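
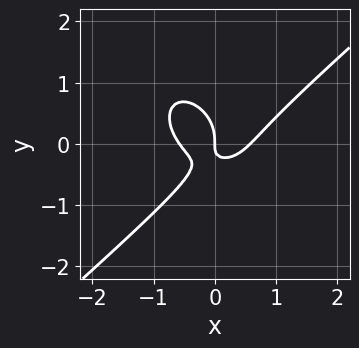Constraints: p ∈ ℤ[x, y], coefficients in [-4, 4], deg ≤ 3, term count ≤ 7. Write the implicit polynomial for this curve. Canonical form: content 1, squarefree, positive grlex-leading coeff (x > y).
3*x^3 - x^2*y - 3*y^3 - 3*x*y - x

(a) The degree is 3 — no degree-2 curve has this shape.
(b) Observable constraints: one y-axis crossing is at y = 0; it meets the x-axis at x = 0 (among the integer gridlines).
(c) Solving for integer coefficients yields p as stated.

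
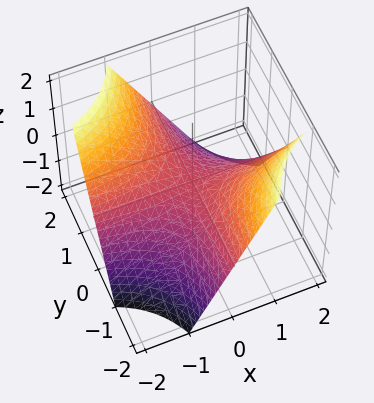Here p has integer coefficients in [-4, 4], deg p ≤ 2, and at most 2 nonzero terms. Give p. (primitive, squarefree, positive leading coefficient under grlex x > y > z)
(a) The degree is 2 — a saddle surface; a quadric.
(b) Observable constraints: it meets the z-axis at z = 0 (among the integer gridlines); every point of the x-axis in the box is on the surface; the visible y-axis segment lies entirely on the surface.
(c) Assembling these constraints gives the stated polynomial.

x*y + z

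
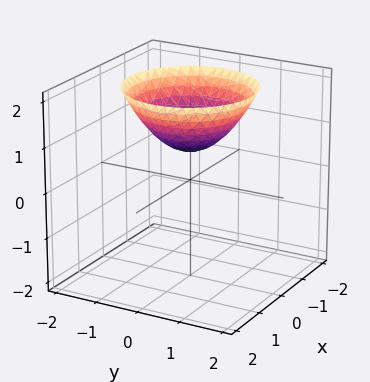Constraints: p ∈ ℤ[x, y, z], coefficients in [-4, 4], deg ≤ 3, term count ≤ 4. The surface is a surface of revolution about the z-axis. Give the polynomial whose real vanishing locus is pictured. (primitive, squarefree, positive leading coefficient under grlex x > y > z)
2*x^2 + 2*y^2 - 3*z + 2

1. The degree is 2 — a generic line meets the surface in up to 2 points.
2. By symmetry, the z-axis is an axis of rotation, so x and y enter only as x² + y².
3. Checking where it meets the axes: a circular section at z = 1 has radius between 0 and 1; the surface avoids every integer x-axis point in the box; no y-intercept at any integer in the box.
4. The integer polynomial consistent with all of this is the stated p.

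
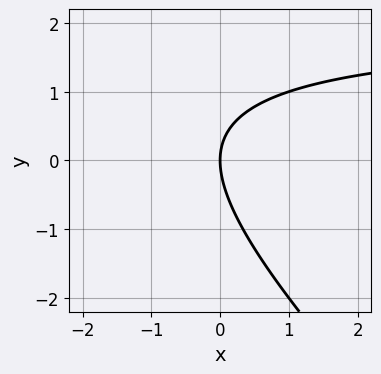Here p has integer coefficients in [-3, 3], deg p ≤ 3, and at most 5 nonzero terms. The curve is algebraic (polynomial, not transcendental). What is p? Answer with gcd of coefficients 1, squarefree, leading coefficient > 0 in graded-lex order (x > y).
x*y + y^2 - 2*x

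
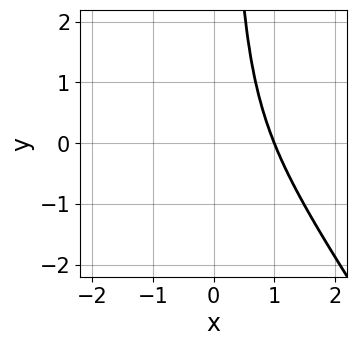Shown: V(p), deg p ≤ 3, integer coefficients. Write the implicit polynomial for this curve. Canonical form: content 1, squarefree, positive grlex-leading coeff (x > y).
3*x^3 + 2*x^2*y - 2*x^2 - 1

First, the degree is 3 — the shape is more complex than any degree-2 curve.
Next, from the visible intercepts: it meets the x-axis at x = 1 (among the integer gridlines); the curve avoids every integer y-axis point in the box.
Finally, together with the visible shape, these determine p as stated.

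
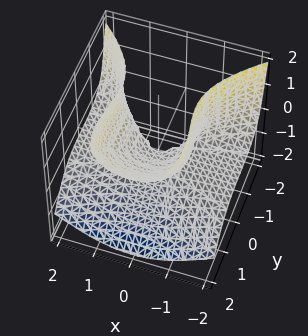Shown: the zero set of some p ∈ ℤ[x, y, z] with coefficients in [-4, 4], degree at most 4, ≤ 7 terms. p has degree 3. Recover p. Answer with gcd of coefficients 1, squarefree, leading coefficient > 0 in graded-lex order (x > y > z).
First, degree: no degree-2 surface has this shape, so deg p = 3.
Next, from the axis intercepts and sections: it crosses the z-axis at the gridline z = 0; it crosses the y-axis at the gridline y = 0; the visible x-axis segment lies entirely on the surface.
Finally, these observations pin down the coefficients.

2*x^2*z + y^3 - y^2*z + z^3 - 3*z^2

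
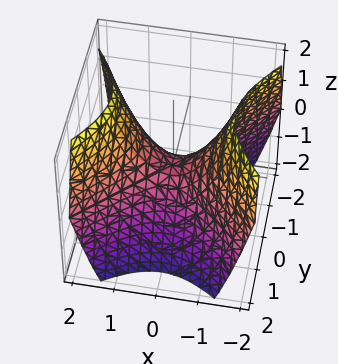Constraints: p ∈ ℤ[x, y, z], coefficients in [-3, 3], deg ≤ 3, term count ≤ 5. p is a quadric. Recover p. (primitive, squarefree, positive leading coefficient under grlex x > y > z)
The degree is 2 — a hyperbolic paraboloid; a quadric.
Symmetries: it's symmetric under y → −y, forcing even powers of y; mirror symmetry x ↦ −x ⇒ only even powers of x.
Observable constraints: it crosses the z-axis at the gridline z = 0; it crosses the y-axis at the gridline y = 0; it meets the x-axis at x = 0 (among the integer gridlines).
Fitting integer coefficients to these (and the overall shape) gives p.

x^2 - y^2 - z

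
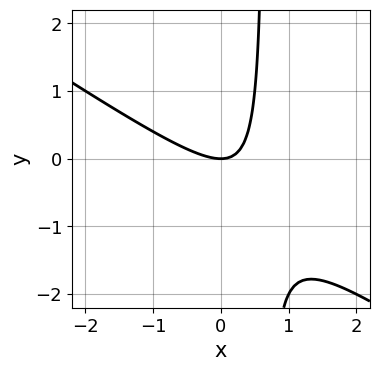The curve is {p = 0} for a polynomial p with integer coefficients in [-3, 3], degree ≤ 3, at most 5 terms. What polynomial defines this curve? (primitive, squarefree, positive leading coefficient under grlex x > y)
(a) Degree: a generic line meets the curve in up to 2 points, so deg p = 2.
(b) Against the integer gridlines: it crosses the y-axis at the gridline y = 0; it meets the x-axis at x = 0 (among the integer gridlines).
(c) Fitting integer coefficients to these (and the overall shape) gives p.

2*x^2 + 3*x*y - 2*y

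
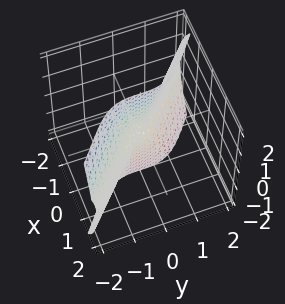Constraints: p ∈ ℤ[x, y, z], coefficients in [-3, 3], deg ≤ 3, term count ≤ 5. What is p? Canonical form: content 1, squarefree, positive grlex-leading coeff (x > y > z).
x^3 + x*z^2 + y^3

First, deg p = 3. No degree-2 surface has this shape.
Next, observable constraints: it crosses the y-axis at the gridline y = 0; the visible z-axis segment lies entirely on the surface; it crosses the x-axis at the gridline x = 0.
Finally, these observations pin down the coefficients.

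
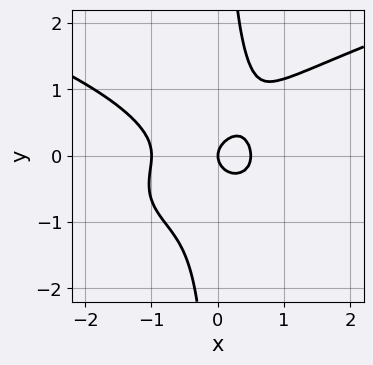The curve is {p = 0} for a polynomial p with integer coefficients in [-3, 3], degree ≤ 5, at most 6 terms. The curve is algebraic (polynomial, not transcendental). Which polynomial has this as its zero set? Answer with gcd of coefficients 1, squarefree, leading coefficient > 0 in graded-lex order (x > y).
First, the degree is 4 — the shape is more complex than any degree-3 curve.
Next, against the integer gridlines: among the integer gridlines, it crosses the x-axis at x ∈ {-1, 0}; it meets the y-axis at y = 0 (among the integer gridlines).
Finally, these observations pin down the coefficients.

3*x*y^3 - 2*x^3 - x^2 - 2*y^2 + x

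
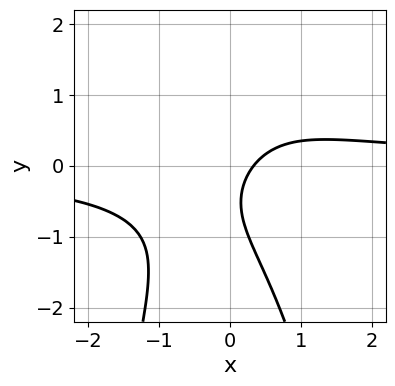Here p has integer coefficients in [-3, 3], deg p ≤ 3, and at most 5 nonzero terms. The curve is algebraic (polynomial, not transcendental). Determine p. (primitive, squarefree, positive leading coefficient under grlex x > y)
3*x^2*y + 2*y^2 - 3*x + 2*y + 1

(a) Degree: the shape is more complex than any degree-2 curve, so deg p = 3.
(b) From the visible intercepts: no y-intercept at any integer in the box.
(c) Putting this together gives p.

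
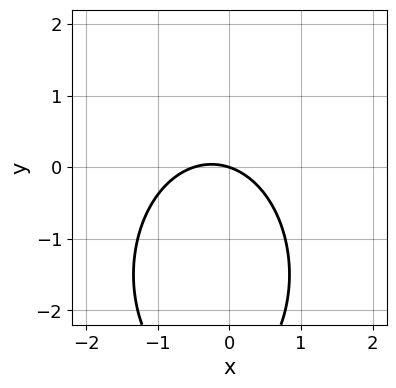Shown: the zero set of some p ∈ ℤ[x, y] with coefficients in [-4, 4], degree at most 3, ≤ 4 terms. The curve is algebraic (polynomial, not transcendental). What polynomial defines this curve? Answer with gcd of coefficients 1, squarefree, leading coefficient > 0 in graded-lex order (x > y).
The degree is 2 — a generic line meets the curve in up to 2 points.
Against the integer gridlines: one x-axis crossing is at x = 0; it crosses the y-axis at the gridline y = 0.
Fitting integer coefficients to these (and the overall shape) gives p.

2*x^2 + y^2 + x + 3*y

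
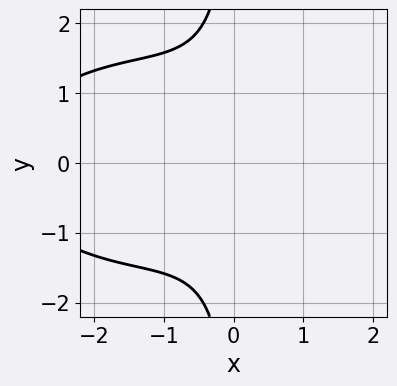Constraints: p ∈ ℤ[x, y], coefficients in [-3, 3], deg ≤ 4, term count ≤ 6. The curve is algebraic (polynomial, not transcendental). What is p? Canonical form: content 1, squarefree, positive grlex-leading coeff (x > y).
The degree is 3 — the shape is more complex than any degree-2 curve.
Symmetries: it's symmetric under y → −y, forcing even powers of y.
Against the integer gridlines: it misses every integer gridline on the y-axis; the curve avoids every integer x-axis point in the box.
Solving for integer coefficients yields p as stated.

x^3 + 2*x*y^2 + 3*x^2 + 3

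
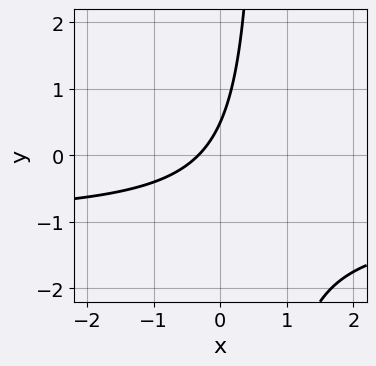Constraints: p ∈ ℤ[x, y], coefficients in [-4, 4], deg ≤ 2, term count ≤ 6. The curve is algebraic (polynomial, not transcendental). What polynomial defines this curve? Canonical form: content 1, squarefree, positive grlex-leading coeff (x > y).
3*x*y + 3*x - 2*y + 1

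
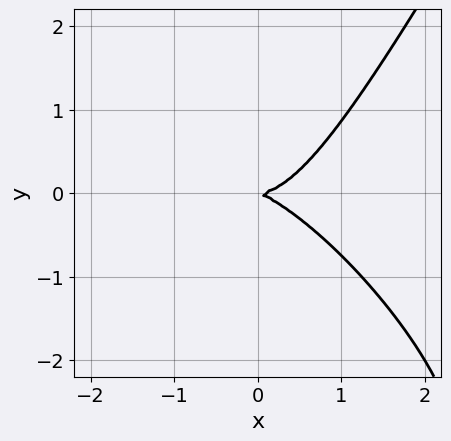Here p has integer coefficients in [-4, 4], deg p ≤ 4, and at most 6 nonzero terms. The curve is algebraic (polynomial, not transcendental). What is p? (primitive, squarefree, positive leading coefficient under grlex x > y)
2*x^3 + 2*x^2*y - y^3 - x*y - 3*y^2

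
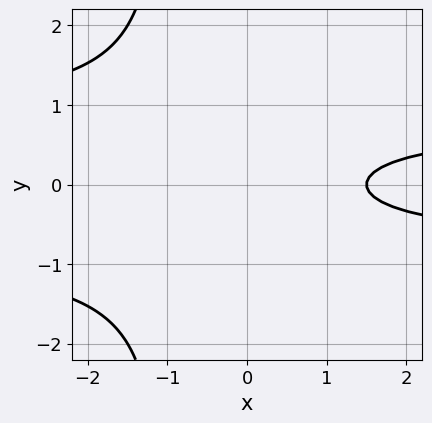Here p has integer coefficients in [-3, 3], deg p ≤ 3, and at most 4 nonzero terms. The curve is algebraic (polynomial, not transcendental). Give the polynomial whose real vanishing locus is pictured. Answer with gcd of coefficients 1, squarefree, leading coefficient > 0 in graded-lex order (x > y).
3*x*y^2 + 3*y^2 - 2*x + 3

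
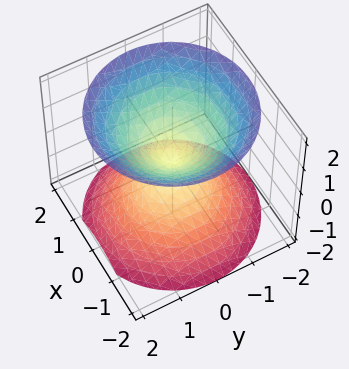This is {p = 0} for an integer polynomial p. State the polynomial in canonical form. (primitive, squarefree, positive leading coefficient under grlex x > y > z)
x^2 + y^2 - z^2

1. The picture has 2 separate pieces. They look like related sheets of one shape, so recover p as a whole.
2. Degree: a double cone through the origin; a quadric, so deg p = 2.
3. Symmetries: the z ↦ −z reflection is a symmetry, so z appears only in even powers; every cross-section ⟂ z is a circle, so x, y appear only via x² + y².
4. Observable constraints: one y-axis crossing is at y = 0; it meets the z-axis at z = 0 (among the integer gridlines); a circular section at z = 1 has radius exactly 1; one x-axis crossing is at x = 0.
5. Matching integer coefficients to the picture gives p.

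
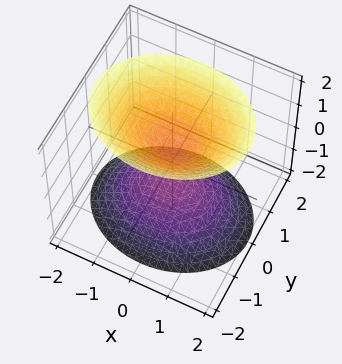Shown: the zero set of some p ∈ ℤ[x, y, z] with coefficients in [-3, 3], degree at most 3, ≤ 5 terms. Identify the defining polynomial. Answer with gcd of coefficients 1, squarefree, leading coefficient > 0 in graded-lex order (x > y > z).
2*x^2 + 3*y^2 - 2*z^2 + 1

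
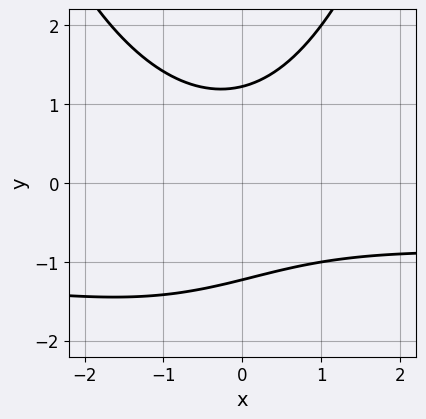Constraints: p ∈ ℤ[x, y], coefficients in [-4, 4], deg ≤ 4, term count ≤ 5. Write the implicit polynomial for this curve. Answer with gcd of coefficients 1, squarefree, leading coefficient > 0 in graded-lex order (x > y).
1. The degree is 3 — a generic line meets the curve in up to 3 points.
2. Checking where it meets the axes: the curve avoids every integer x-axis point in the box.
3. Assembling these constraints gives the stated polynomial.

x^2*y + x^2 + x*y - 2*y^2 + 3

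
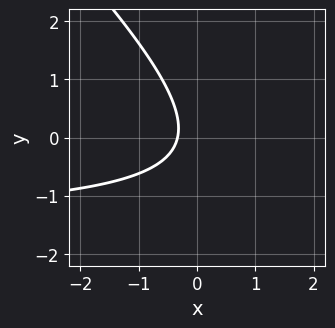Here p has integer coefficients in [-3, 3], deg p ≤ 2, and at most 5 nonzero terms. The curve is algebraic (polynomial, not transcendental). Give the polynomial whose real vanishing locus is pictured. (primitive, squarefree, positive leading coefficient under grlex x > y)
2*x*y + 2*y^2 + 3*x + 1

First, degree: the shape is more complex than any degree-1 curve, so deg p = 2.
Then, against the integer gridlines: it misses every integer gridline on the y-axis.
Finally, putting this together gives p.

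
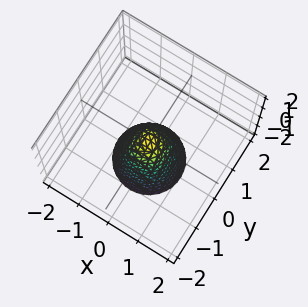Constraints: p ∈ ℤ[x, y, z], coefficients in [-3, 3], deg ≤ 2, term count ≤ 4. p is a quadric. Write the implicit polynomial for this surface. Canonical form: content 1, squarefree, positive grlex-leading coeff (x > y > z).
2*x^2 + 2*y^2 + z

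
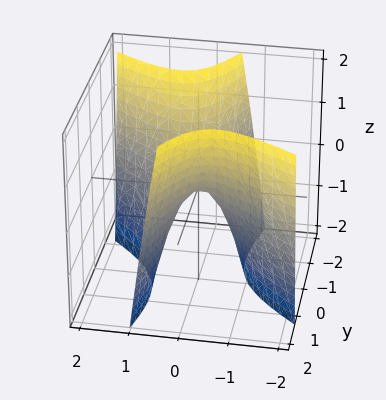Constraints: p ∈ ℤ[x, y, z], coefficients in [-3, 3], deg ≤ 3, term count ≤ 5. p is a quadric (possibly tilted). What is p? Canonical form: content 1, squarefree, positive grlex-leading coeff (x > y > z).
First, deg p = 2. The shape is more complex than any degree-1 surface.
Next, reading off the gridlines: it crosses the x-axis at the gridline x = 0; it crosses the z-axis at the gridline z = 0.
Finally, together with the visible shape, these determine p as stated.

2*x^2 + 2*x*y - y^2 + z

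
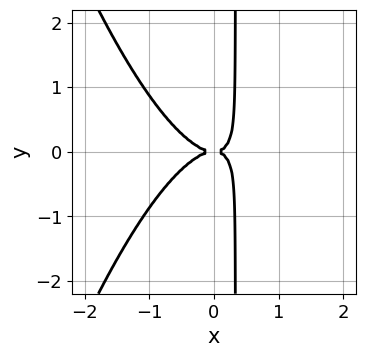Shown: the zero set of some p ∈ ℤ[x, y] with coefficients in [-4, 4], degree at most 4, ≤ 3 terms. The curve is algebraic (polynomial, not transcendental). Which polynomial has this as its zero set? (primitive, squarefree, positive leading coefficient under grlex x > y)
3*x^4 + 3*x*y^2 - y^2

First, degree: a generic line meets the curve in up to 4 points, so deg p = 4.
Next, symmetries: it's symmetric under y → −y, forcing even powers of y.
Next, reading off the gridlines: it crosses the x-axis at the gridline x = 0; it meets the y-axis at y = 0 (among the integer gridlines).
Finally, matching integer coefficients to the picture gives p.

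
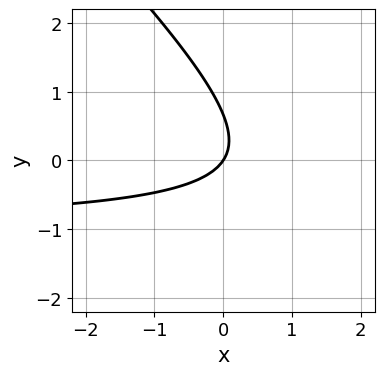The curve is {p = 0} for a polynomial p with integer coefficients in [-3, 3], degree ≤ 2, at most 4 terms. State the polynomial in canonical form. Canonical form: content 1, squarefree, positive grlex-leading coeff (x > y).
First, the degree is 2 — no degree-1 curve has this shape.
Then, against the integer gridlines: it meets the y-axis at y = 0 (among the integer gridlines); it meets the x-axis at x = 0 (among the integer gridlines).
Finally, assembling these constraints gives the stated polynomial.

3*x*y + 3*y^2 + 3*x - 2*y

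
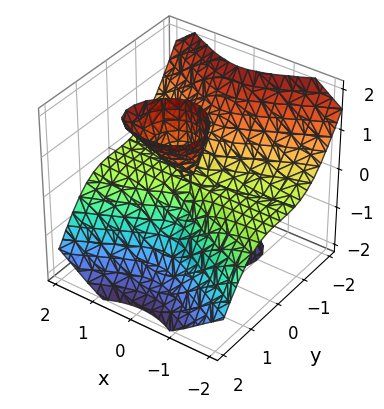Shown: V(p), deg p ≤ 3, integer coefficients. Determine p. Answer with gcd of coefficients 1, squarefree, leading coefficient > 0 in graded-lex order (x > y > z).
3*x^2*z + 3*y^3 - 2*y*z^2

1. I count 2 distinct pieces.
2. Degree: no degree-2 surface has this shape, so deg p = 3.
3. Observable constraints: the visible x-axis segment lies entirely on the surface; the visible z-axis segment lies entirely on the surface; it crosses the y-axis at the gridline y = 0.
4. Solving for integer coefficients yields p as stated.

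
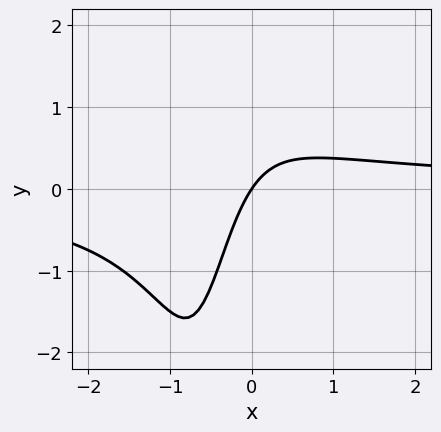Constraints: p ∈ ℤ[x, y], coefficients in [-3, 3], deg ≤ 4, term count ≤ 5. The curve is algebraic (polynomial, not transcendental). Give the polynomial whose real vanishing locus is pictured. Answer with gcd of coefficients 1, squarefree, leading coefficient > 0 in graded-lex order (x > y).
1. deg p = 3. A generic line meets the curve in up to 3 points.
2. Checking where it meets the axes: one y-axis crossing is at y = 0; it meets the x-axis at x = 0 (among the integer gridlines).
3. Fitting integer coefficients to these (and the overall shape) gives p.

3*x^2*y + 3*x*y - 3*x + 2*y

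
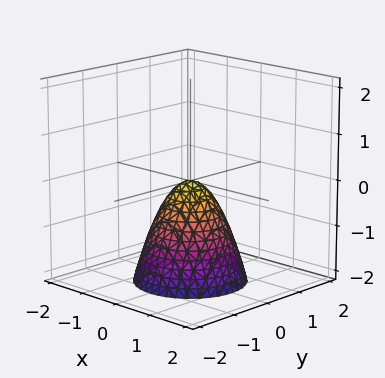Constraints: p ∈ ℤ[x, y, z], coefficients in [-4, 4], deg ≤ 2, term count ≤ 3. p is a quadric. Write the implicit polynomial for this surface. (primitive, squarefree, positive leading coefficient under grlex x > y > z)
3*x^2 + 3*y^2 + 2*z

(a) The degree is 2 — a single bowl opening along one axis; a quadric.
(b) Symmetries: the surface is invariant under rotation about z: p = q(x² + y², z).
(c) Observable constraints: one y-axis crossing is at y = 0; it crosses the x-axis at the gridline x = 0; it meets the z-axis at z = 0 (among the integer gridlines); a circular section at z = -2 has radius between 1 and 2.
(d) Putting this together gives p.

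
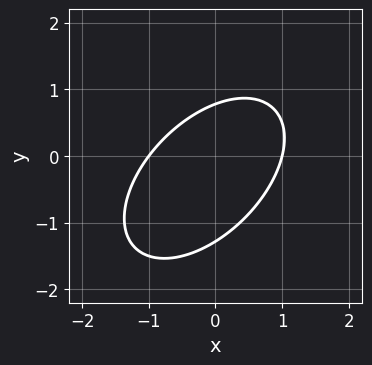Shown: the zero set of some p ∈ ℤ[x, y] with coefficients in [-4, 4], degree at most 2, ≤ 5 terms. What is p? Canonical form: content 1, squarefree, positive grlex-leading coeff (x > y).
1. The degree is 2 — a generic line meets the curve in up to 2 points.
2. Checking where it meets the axes: the x-axis gridline crossings are at x ∈ {-1, 1}.
3. These observations pin down the coefficients.

2*x^2 - 2*x*y + 2*y^2 + y - 2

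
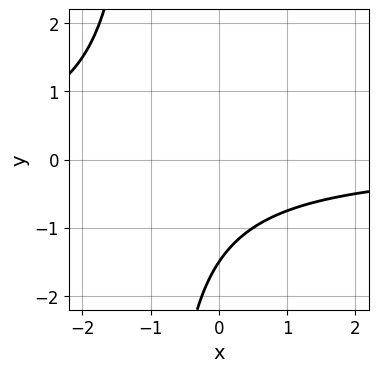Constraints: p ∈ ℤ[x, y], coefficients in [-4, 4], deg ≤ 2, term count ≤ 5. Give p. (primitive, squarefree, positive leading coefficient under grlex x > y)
First, deg p = 2. A generic line meets the curve in up to 2 points.
Next, reading off the gridlines: it misses every integer gridline on the x-axis.
Finally, together with the visible shape, these determine p as stated.

2*x*y + 2*y + 3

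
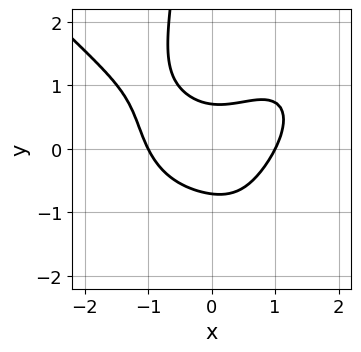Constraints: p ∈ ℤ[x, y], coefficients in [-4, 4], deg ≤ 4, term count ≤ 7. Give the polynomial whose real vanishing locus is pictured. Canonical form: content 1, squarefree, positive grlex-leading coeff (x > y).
1. The degree is 4 — a generic line meets the curve in up to 4 points.
2. Reading off the gridlines: the x-axis gridline crossings are at x ∈ {-1, 1}.
3. Assembling these constraints gives the stated polynomial.

x^4 + x*y^3 - 2*x^2*y + 2*y^2 - 1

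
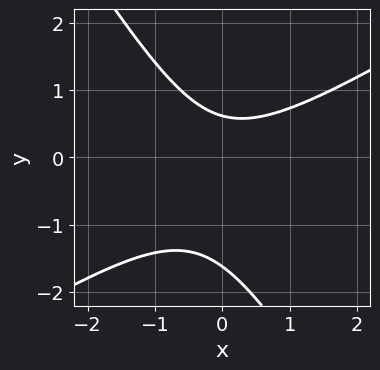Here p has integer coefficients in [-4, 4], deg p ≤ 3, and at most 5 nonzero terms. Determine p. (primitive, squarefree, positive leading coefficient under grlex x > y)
(a) Degree: no degree-1 curve has this shape, so deg p = 2.
(b) From the visible intercepts: it misses every integer gridline on the x-axis.
(c) The integer polynomial consistent with all of this is the stated p.

x^2 - x*y - y^2 - y + 1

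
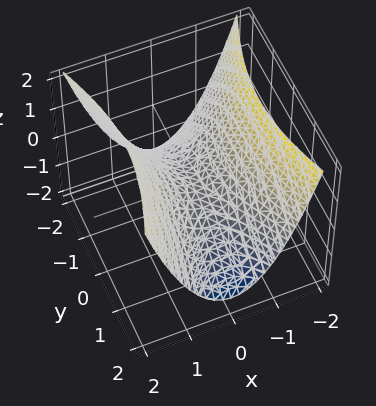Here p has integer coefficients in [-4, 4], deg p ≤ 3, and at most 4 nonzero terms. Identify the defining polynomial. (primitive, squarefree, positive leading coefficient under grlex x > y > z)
3*x^2 - y^2 - 3*z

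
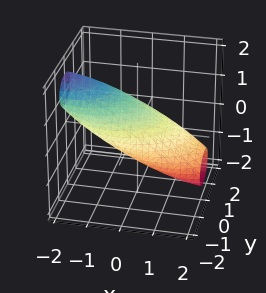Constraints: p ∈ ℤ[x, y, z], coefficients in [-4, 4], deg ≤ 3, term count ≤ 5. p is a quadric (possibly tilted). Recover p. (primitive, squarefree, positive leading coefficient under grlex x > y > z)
x^2 + 3*x*z + 2*y^2 + 3*z^2 - 2

(a) The degree is 2 — a generic line meets the surface in up to 2 points.
(b) From the visible intercepts: the y-axis gridline crossings are at y ∈ {-1, 1}.
(c) The integer polynomial consistent with all of this is the stated p.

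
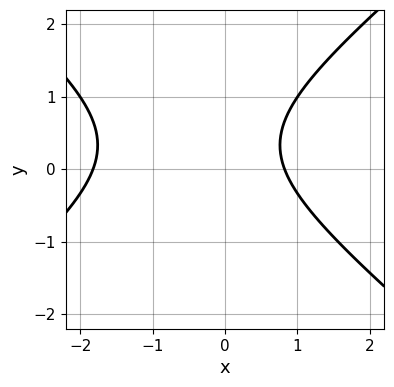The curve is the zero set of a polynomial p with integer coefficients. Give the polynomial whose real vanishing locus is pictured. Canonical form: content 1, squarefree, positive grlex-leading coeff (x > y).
(a) deg p = 2.
(b) Reading off the gridlines: no y-intercept at any integer in the box.
(c) Fitting integer coefficients to these (and the overall shape) gives p.

2*x^2 - 3*y^2 + 2*x + 2*y - 3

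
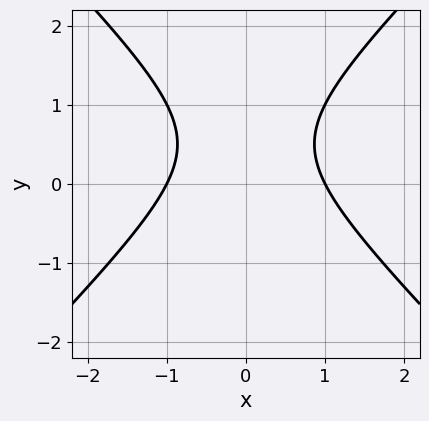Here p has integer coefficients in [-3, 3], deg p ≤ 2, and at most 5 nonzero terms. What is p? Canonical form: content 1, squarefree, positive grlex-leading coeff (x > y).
1. The degree is 2 — a generic line meets the curve in up to 2 points.
2. Symmetries: the x ↦ −x reflection is a symmetry, so x appears only in even powers.
3. Reading off the gridlines: among the integer gridlines, it crosses the x-axis at x ∈ {-1, 1}; no y-intercept at any integer in the box.
4. These observations pin down the coefficients.

x^2 - y^2 + y - 1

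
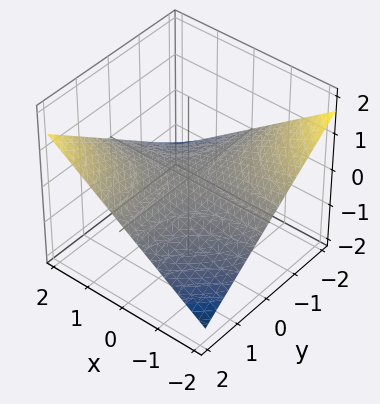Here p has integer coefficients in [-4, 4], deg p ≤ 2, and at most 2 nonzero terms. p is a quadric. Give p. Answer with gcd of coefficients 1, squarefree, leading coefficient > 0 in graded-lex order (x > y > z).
x*y - 3*z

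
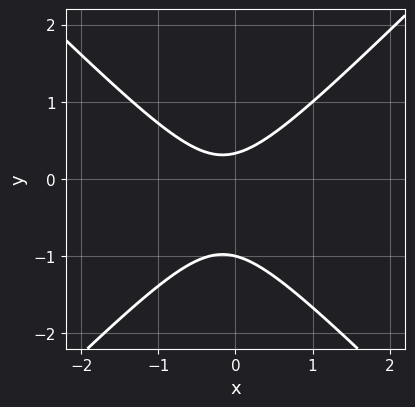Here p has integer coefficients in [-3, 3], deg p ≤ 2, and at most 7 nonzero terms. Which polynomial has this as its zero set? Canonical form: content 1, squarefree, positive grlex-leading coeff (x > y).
3*x^2 - 3*y^2 + x - 2*y + 1

1. deg p = 2. The shape is more complex than any degree-1 curve.
2. Observable constraints: the curve avoids every integer x-axis point in the box; one y-axis crossing is at y = -1.
3. Assembling these constraints gives the stated polynomial.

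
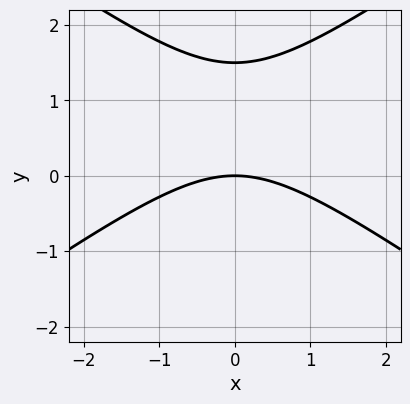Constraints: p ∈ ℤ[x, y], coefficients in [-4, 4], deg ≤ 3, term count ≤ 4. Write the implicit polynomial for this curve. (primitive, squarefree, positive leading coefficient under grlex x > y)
x^2 - 2*y^2 + 3*y

The degree is 2 — no degree-1 curve has this shape.
Symmetries: the x ↦ −x reflection is a symmetry, so x appears only in even powers.
Checking where it meets the axes: it meets the x-axis at x = 0 (among the integer gridlines); it crosses the y-axis at the gridline y = 0.
Together with the visible shape, these determine p as stated.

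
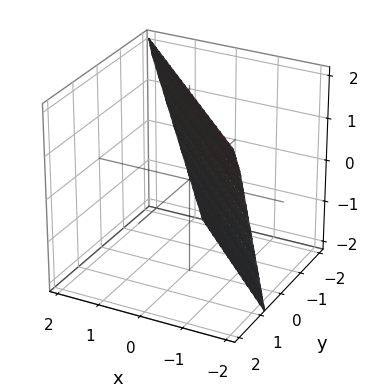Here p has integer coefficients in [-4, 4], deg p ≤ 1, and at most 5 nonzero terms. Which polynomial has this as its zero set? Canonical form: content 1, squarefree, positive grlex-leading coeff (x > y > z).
3*x + 3*y - z + 2

1. The degree is 1 — the surface is flat (a plane).
2. Checking where it meets the axes: it meets the z-axis at z = 2 (among the integer gridlines).
3. The integer polynomial consistent with all of this is the stated p.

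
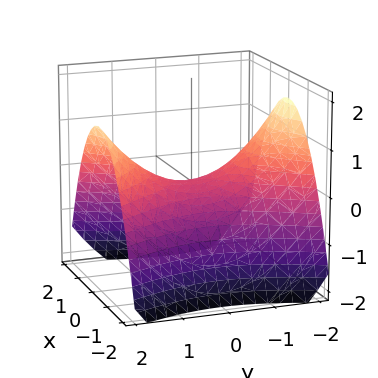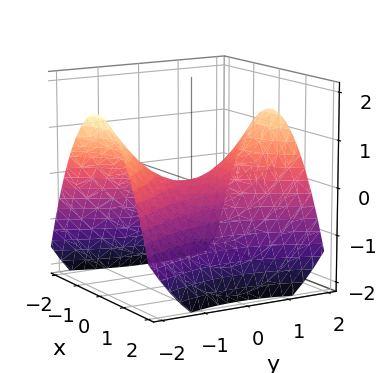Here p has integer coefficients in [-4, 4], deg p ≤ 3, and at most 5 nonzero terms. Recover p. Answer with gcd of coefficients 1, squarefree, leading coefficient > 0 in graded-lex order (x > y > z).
Degree: a hyperbolic paraboloid; a quadric, so deg p = 2.
Symmetries: the y ↦ −y reflection is a symmetry, so y appears only in even powers; the x ↦ −x reflection is a symmetry, so x appears only in even powers.
Observable constraints: it crosses the z-axis at the gridline z = 0; it crosses the x-axis at the gridline x = 0.
Solving for integer coefficients yields p as stated.

2*x^2 - y^2 + 3*z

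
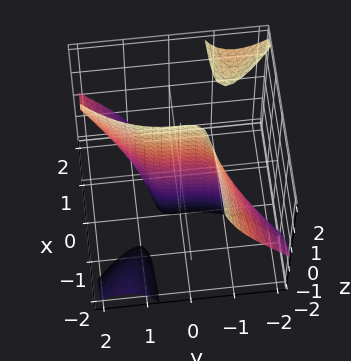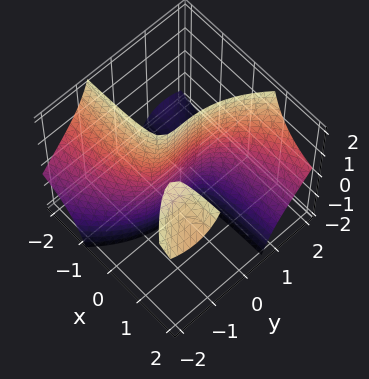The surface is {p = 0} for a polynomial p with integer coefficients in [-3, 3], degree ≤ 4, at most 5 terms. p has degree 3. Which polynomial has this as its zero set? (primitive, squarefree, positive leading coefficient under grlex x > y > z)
The picture has 3 separate pieces. They look like related sheets of one shape, so recover p as a whole.
deg p = 3. A generic line meets the surface in up to 3 points.
Checking where it meets the axes: it crosses the y-axis at the gridline y = 0; one x-axis crossing is at x = 0; the visible z-axis segment lies entirely on the surface.
Assembling these constraints gives the stated polynomial.

2*x*y*z - y^3 + 3*x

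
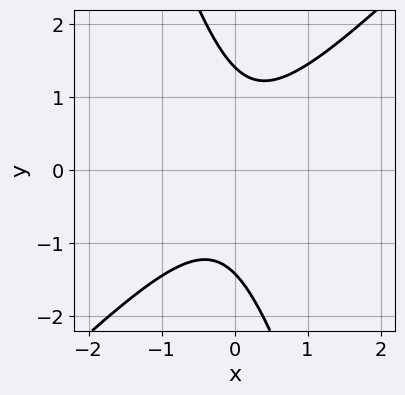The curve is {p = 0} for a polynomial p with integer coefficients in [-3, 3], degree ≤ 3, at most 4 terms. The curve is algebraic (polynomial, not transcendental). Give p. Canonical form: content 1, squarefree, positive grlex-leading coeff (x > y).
3*x^2 - 2*x*y - y^2 + 2

(a) deg p = 2. A generic line meets the curve in up to 2 points.
(b) Reading off the gridlines: the curve avoids every integer x-axis point in the box.
(c) Assembling these constraints gives the stated polynomial.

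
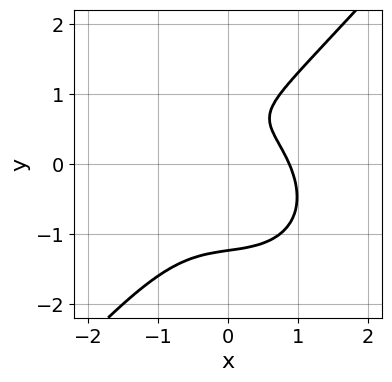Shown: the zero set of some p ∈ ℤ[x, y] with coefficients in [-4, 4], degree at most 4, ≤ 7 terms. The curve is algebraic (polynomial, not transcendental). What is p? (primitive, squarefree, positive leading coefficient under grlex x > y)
The degree is 3 — a generic line meets the curve in up to 3 points.
Putting this together gives p.

3*x^3 + x*y^2 - 3*y^3 + 3*y - 2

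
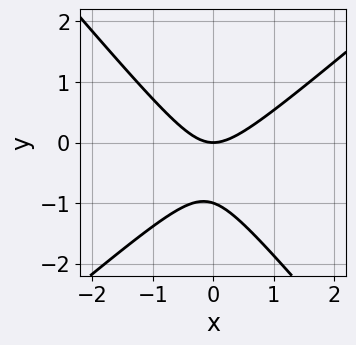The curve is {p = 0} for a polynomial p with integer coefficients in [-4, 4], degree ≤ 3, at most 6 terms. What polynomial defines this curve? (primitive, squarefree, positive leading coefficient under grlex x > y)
3*x^2 - x*y - 3*y^2 - 3*y

(a) Degree: the shape is more complex than any degree-1 curve, so deg p = 2.
(b) From the axis intercepts and sections: the y-axis gridline crossings are at y ∈ {-1, 0}; it meets the x-axis at x = 0 (among the integer gridlines).
(c) The integer polynomial consistent with all of this is the stated p.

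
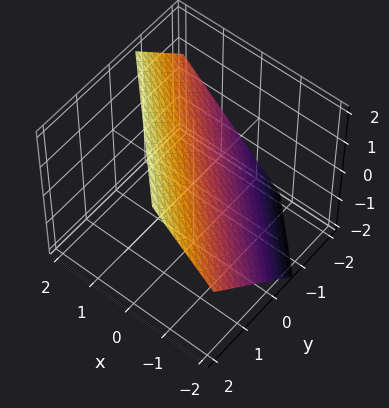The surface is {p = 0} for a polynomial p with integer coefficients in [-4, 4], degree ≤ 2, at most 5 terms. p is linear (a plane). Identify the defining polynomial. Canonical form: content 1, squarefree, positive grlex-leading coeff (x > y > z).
1. Degree: every cross-section is a straight line — this is a plane, so deg p = 1.
2. Putting this together gives p.

3*x + 3*y - 3*z + 2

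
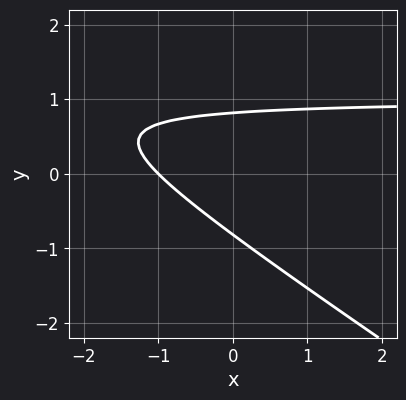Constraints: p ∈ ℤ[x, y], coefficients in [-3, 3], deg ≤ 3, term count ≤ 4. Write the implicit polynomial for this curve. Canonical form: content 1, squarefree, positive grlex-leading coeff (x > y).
2*x*y + 3*y^2 - 2*x - 2

Degree: the shape is more complex than any degree-1 curve, so deg p = 2.
Reading off the gridlines: it meets the x-axis at x = -1 (among the integer gridlines).
Fitting integer coefficients to these (and the overall shape) gives p.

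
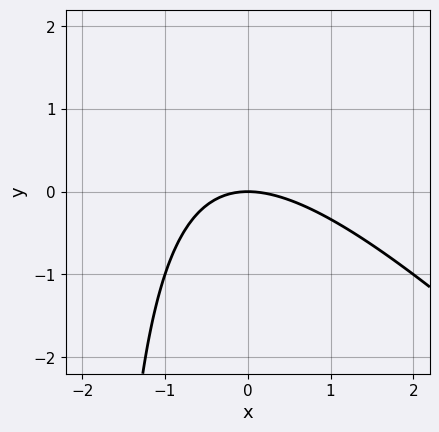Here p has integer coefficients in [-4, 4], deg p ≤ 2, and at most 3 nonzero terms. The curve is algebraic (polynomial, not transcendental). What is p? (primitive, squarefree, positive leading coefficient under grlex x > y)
1. The degree is 2 — a generic line meets the curve in up to 2 points.
2. From the axis intercepts and sections: it crosses the x-axis at the gridline x = 0; it crosses the y-axis at the gridline y = 0.
3. Fitting integer coefficients to these (and the overall shape) gives p.

x^2 + x*y + 2*y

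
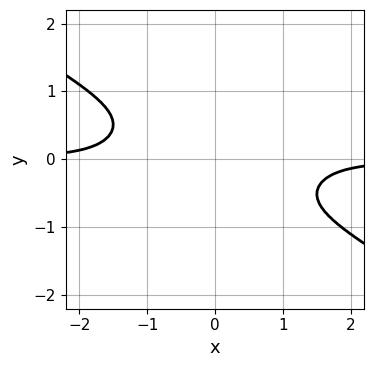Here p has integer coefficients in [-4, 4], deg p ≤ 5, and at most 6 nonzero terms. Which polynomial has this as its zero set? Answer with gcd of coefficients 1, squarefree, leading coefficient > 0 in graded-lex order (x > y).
x^3*y + x^2*y^2 + 2*y^4 + 1

1. The degree is 4 — a generic line meets the curve in up to 4 points.
2. Against the integer gridlines: it misses every integer gridline on the x-axis; it misses every integer gridline on the y-axis.
3. Putting this together gives p.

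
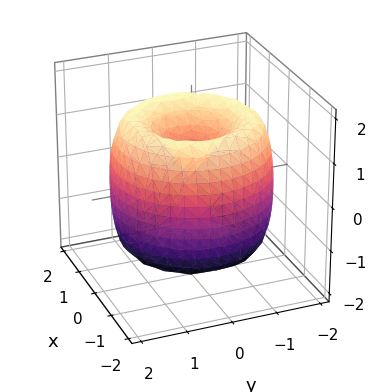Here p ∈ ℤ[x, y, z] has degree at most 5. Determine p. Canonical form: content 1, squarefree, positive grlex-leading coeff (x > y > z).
(a) deg p = 4. No degree-3 surface has this shape.
(b) Symmetries: the z-axis is an axis of rotation, so x and y enter only as x² + y².
(c) Checking where it meets the axes: a circular section at z = -1 has radius between 0 and 1; it meets the y-axis at y = 0 (among the integer gridlines).
(d) Matching integer coefficients to the picture gives p.

x^4 + 2*x^2*y^2 + y^4 - 3*x^2 - 3*y^2 + z^2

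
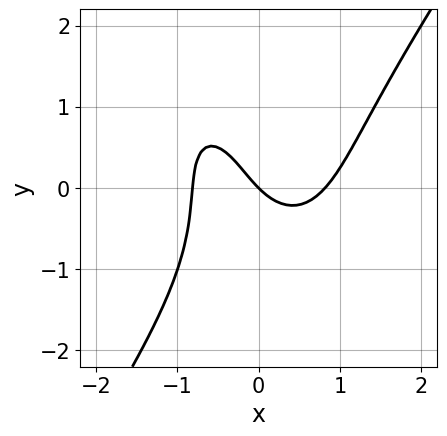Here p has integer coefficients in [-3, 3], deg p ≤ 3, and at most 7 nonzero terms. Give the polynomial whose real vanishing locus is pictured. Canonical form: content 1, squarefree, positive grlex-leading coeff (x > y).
3*x^3 - y^3 - 2*x*y - 2*x - 2*y

Degree: no degree-2 curve has this shape, so deg p = 3.
Reading off the gridlines: it crosses the y-axis at the gridline y = 0; it meets the x-axis at x = 0 (among the integer gridlines).
These observations pin down the coefficients.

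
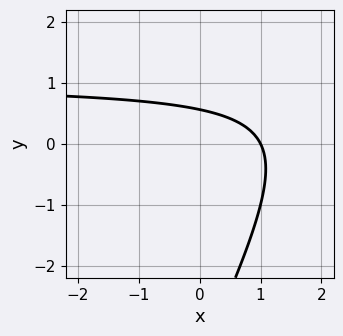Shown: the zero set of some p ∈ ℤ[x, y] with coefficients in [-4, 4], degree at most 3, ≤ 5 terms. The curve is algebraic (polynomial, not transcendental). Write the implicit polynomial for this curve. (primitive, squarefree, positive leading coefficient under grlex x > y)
deg p = 2. A generic line meets the curve in up to 2 points.
Observable constraints: it meets the x-axis at x = 1 (among the integer gridlines).
Assembling these constraints gives the stated polynomial.

2*x*y - y^2 - 2*x - 3*y + 2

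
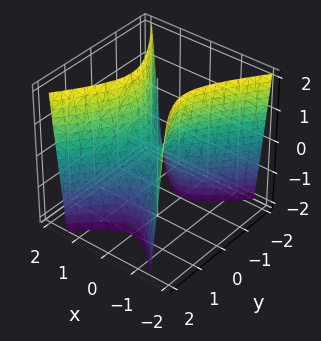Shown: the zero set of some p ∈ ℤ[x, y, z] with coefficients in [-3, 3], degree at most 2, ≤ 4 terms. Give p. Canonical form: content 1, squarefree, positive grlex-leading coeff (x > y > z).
3*x^2 - 2*y^2 - z

First, the degree is 2 — a hyperbolic paraboloid; a quadric.
Next, symmetries: it's symmetric under x → −x, forcing even powers of x; it's symmetric under y → −y, forcing even powers of y.
Next, checking where it meets the axes: it crosses the z-axis at the gridline z = 0; one x-axis crossing is at x = 0; one y-axis crossing is at y = 0.
Finally, fitting integer coefficients to these (and the overall shape) gives p.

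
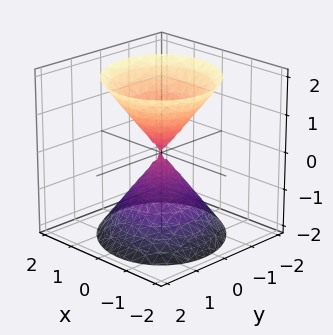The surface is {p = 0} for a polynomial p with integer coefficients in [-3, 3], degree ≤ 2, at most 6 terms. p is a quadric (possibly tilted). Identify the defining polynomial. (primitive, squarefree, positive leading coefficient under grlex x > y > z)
3*x^2 + x*y + 3*y^2 - 2*z^2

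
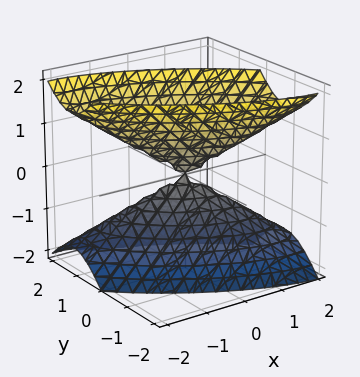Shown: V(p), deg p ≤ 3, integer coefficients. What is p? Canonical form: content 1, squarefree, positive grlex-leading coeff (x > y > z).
x^2 + 2*x*y + 2*y^2 - z^2

(a) There are 2 components. They look like related sheets of one shape, so recover p as a whole.
(b) The degree is 2 — the shape is more complex than any degree-1 surface.
(c) Against the integer gridlines: one y-axis crossing is at y = 0; one x-axis crossing is at x = 0.
(d) Putting this together gives p.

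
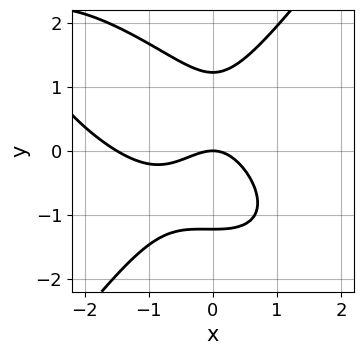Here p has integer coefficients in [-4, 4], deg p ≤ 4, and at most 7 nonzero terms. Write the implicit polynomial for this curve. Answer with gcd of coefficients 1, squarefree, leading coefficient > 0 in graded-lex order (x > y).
2*x^3 + 2*x^2*y - 2*y^3 + 3*x^2 + 3*y

Degree: a generic line meets the curve in up to 3 points, so deg p = 3.
Observable constraints: it crosses the y-axis at the gridline y = 0; one x-axis crossing is at x = 0.
These observations pin down the coefficients.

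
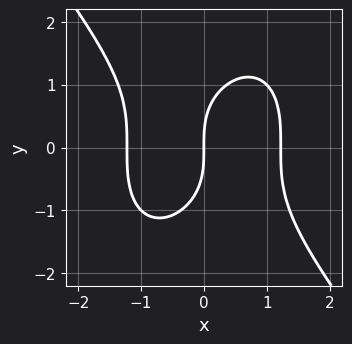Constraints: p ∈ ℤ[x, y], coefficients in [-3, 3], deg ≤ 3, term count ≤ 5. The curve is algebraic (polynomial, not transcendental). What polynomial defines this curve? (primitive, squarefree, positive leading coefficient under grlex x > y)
2*x^3 + y^3 - 3*x

1. The degree is 3 — a generic line meets the curve in up to 3 points.
2. Reading off the gridlines: it meets the y-axis at y = 0 (among the integer gridlines); it crosses the x-axis at the gridline x = 0.
3. These observations pin down the coefficients.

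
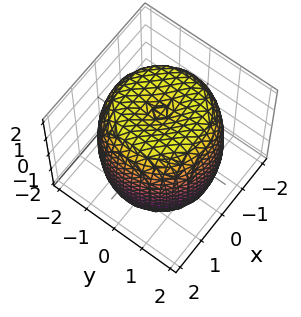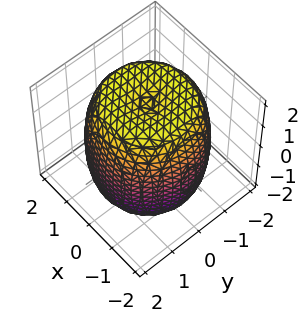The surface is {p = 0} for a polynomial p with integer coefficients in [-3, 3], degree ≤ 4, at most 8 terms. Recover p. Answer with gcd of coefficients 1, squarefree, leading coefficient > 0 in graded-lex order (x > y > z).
x^4 + 2*x^2*y^2 + y^4 - 2*x^2 - 2*y^2 + z^2 - 3

First, deg p = 4. A generic line meets the surface in up to 4 points.
Next, symmetries: the z-axis is an axis of rotation, so x and y enter only as x² + y².
Next, against the integer gridlines: a circular section at z = -1 has radius between 1 and 2.
Finally, solving for integer coefficients yields p as stated.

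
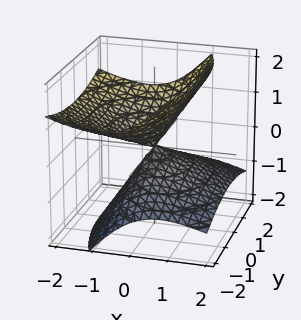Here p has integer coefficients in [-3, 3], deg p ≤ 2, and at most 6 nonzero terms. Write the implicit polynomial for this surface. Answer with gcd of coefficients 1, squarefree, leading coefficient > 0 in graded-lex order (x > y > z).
First, there are 2 components.
Next, the degree is 2 — no degree-1 surface has this shape.
Then, checking where it meets the axes: it meets the z-axis at z = 0 (among the integer gridlines); one x-axis crossing is at x = 0; it crosses the y-axis at the gridline y = 0.
Finally, putting this together gives p.

2*x^2 + 3*x*z + y^2 - 3*z^2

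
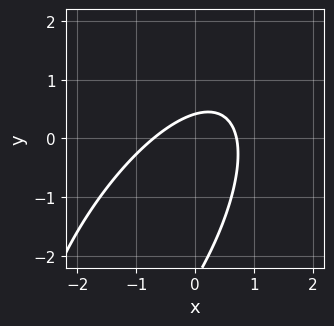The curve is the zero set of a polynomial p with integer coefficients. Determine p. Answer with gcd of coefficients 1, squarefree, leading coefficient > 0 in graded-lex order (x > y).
Degree: no degree-1 curve has this shape, so deg p = 2.
Matching integer coefficients to the picture gives p.

2*x^2 - 2*x*y + y^2 + 2*y - 1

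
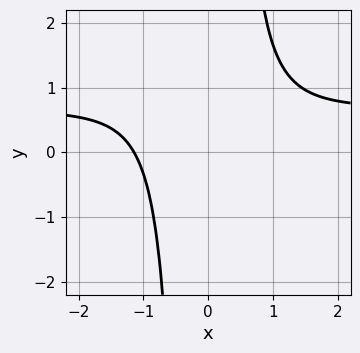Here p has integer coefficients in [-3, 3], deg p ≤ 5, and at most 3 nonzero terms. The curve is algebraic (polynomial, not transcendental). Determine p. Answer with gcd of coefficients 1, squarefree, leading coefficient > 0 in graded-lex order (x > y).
(a) Degree: the shape is more complex than any degree-3 curve, so deg p = 4.
(b) Checking where it meets the axes: no y-intercept at any integer in the box.
(c) Together with the visible shape, these determine p as stated.

3*x^3*y - 2*x^3 - 3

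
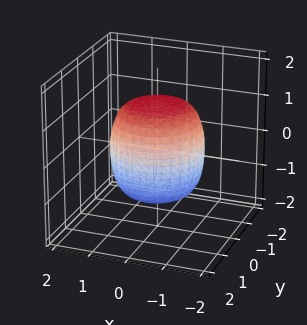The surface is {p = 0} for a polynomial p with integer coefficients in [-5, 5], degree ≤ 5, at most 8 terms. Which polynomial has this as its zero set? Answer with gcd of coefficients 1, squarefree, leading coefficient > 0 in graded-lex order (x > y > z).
1. The degree is 4 — a generic line meets the surface in up to 4 points.
2. Symmetry: the z-axis is an axis of rotation, so x and y enter only as x² + y².
3. Against the integer gridlines: a circular section at z = 1 has radius exactly 1.
4. Matching integer coefficients to the picture gives p.

2*x^4 + 4*x^2*y^2 + 2*y^4 - x^2 - y^2 + 2*z^2 - 3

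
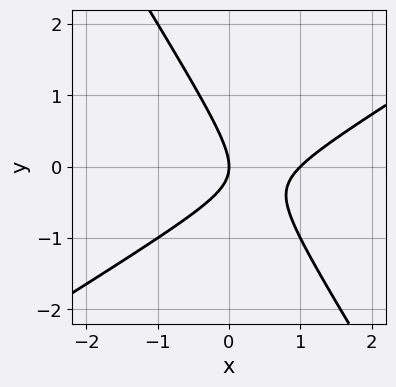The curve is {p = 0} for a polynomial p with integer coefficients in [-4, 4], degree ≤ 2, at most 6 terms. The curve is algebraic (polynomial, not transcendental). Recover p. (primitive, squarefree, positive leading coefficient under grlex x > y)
x^2 - x*y - y^2 - x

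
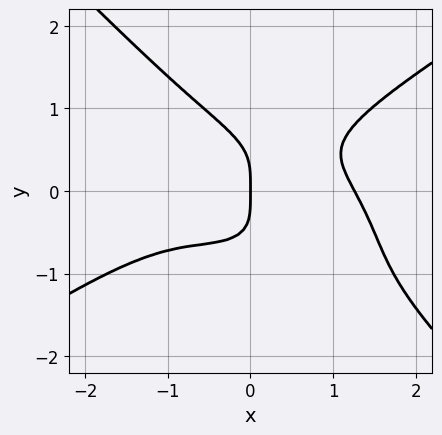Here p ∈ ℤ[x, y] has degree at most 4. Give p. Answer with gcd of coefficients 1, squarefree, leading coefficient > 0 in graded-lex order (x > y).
x^4 - 2*x*y^3 - 3*y^4 + 2*x^2*y - 2*x

(a) The degree is 4 — the shape is more complex than any degree-3 curve.
(b) From the axis intercepts and sections: it crosses the x-axis at the gridline x = 0; it crosses the y-axis at the gridline y = 0.
(c) Together with the visible shape, these determine p as stated.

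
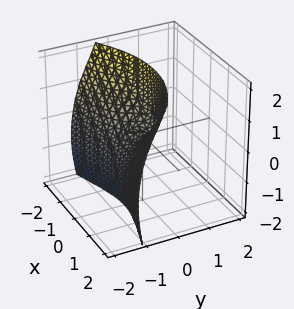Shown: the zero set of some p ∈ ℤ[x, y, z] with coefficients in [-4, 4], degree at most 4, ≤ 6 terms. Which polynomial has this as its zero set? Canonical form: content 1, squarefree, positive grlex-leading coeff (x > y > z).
First, degree: no degree-2 surface has this shape, so deg p = 3.
Then, against the integer gridlines: one z-axis crossing is at z = 0; one y-axis crossing is at y = 0; it crosses the x-axis at the gridline x = 0.
Finally, together with the visible shape, these determine p as stated.

3*y^3 + y*z^2 + x^2 + y*z - z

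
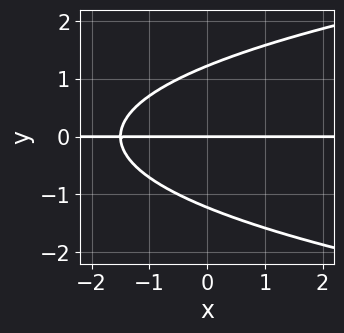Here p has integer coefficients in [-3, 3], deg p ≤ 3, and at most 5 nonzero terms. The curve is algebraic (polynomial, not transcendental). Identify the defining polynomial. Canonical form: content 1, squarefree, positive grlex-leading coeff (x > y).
Degree: the shape is more complex than any degree-2 curve, so deg p = 3.
From the axis intercepts and sections: every point of the x-axis in the box is on the curve; one y-axis crossing is at y = 0.
The integer polynomial consistent with all of this is the stated p.

2*y^3 - 2*x*y - 3*y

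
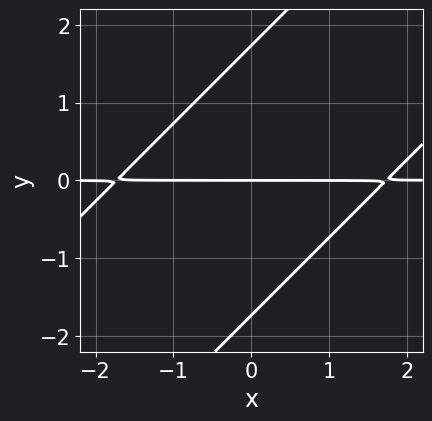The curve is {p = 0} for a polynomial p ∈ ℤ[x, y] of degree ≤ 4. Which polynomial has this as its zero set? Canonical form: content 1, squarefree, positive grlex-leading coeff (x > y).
First, degree: the shape is more complex than any degree-2 curve, so deg p = 3.
Next, against the integer gridlines: one y-axis crossing is at y = 0; every point of the x-axis in the box is on the curve.
Finally, these observations pin down the coefficients.

x^2*y - 2*x*y^2 + y^3 - 3*y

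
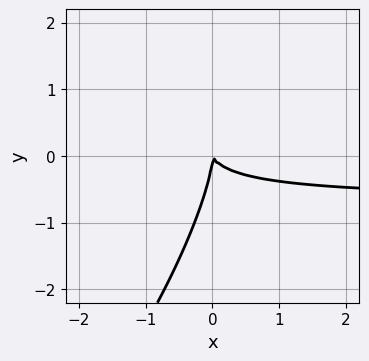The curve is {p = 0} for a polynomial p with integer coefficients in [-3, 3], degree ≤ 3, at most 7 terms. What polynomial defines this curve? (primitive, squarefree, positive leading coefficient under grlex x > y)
3*x^2*y - 3*x*y^2 + y^3 + 2*x^2 + x*y

1. Degree: the shape is more complex than any degree-2 curve, so deg p = 3.
2. Observable constraints: it meets the y-axis at y = 0 (among the integer gridlines); it crosses the x-axis at the gridline x = 0.
3. These observations pin down the coefficients.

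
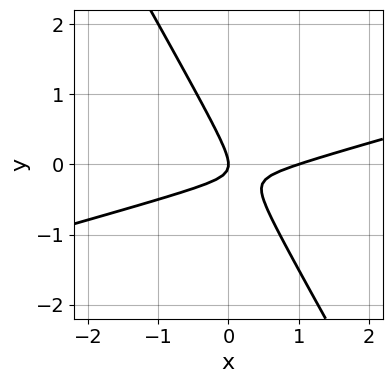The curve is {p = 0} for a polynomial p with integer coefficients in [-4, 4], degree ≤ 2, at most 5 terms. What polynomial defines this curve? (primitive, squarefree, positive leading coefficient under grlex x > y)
x^2 - 3*x*y - 2*y^2 - x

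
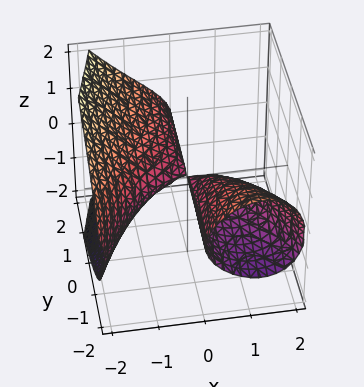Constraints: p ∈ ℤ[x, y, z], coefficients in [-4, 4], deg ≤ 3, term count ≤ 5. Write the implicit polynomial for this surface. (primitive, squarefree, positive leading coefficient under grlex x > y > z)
x^3 + 2*x*y + 3*z^2

1. The picture has 2 separate pieces. They look like related sheets of one shape, so recover p as a whole.
2. deg p = 3. No degree-2 surface has this shape.
3. Observable constraints: one x-axis crossing is at x = 0; it crosses the z-axis at the gridline z = 0; the visible y-axis segment lies entirely on the surface.
4. Fitting integer coefficients to these (and the overall shape) gives p.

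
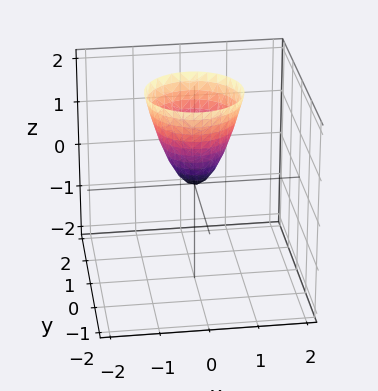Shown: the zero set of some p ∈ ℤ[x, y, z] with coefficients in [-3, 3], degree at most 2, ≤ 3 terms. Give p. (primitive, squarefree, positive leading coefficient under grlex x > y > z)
2*x^2 + 2*y^2 - z

(a) The degree is 2 — a single bowl opening along one axis; a quadric.
(b) Symmetries: every cross-section ⟂ z is a circle, so x, y appear only via x² + y².
(c) Checking where it meets the axes: it crosses the y-axis at the gridline y = 0; it crosses the x-axis at the gridline x = 0.
(d) These observations pin down the coefficients.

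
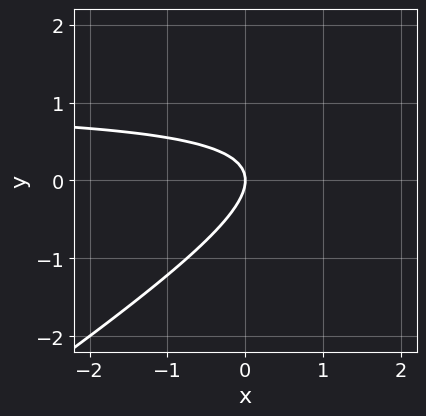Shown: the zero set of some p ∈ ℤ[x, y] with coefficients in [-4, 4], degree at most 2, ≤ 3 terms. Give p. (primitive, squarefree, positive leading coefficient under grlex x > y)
2*x*y - 3*y^2 - 2*x

First, deg p = 2. A generic line meets the curve in up to 2 points.
Then, from the visible intercepts: it meets the y-axis at y = 0 (among the integer gridlines); it crosses the x-axis at the gridline x = 0.
Finally, fitting integer coefficients to these (and the overall shape) gives p.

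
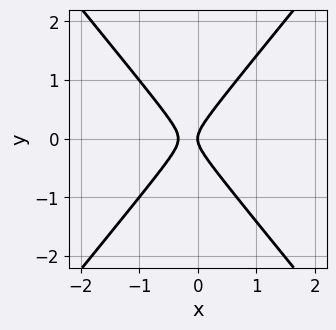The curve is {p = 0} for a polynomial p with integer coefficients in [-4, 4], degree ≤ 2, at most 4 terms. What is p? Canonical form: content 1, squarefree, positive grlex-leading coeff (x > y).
3*x^2 - 2*y^2 + x

(a) Degree: a generic line meets the curve in up to 2 points, so deg p = 2.
(b) Symmetries: mirror symmetry y ↦ −y ⇒ only even powers of y.
(c) Checking where it meets the axes: it meets the y-axis at y = 0 (among the integer gridlines); one x-axis crossing is at x = 0.
(d) Assembling these constraints gives the stated polynomial.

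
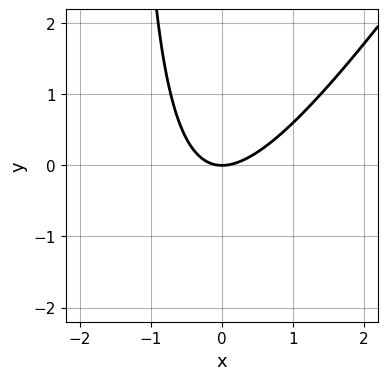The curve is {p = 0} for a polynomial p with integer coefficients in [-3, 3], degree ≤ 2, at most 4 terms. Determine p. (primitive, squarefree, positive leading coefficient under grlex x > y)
First, degree: no degree-1 curve has this shape, so deg p = 2.
Then, from the axis intercepts and sections: one x-axis crossing is at x = 0; it crosses the y-axis at the gridline y = 0.
Finally, the integer polynomial consistent with all of this is the stated p.

3*x^2 - 2*x*y - 3*y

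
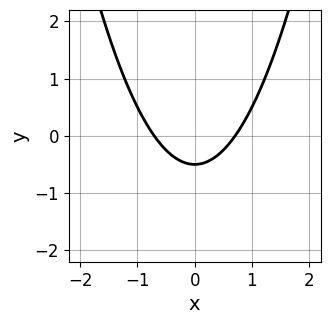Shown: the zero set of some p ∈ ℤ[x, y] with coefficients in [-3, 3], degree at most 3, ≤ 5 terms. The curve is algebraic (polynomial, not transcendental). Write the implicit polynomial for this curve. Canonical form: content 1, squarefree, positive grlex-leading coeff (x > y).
2*x^2 - 2*y - 1

First, the degree is 2 — no degree-1 curve has this shape.
Next, symmetries: it's symmetric under x → −x, forcing even powers of x.
Finally, these observations pin down the coefficients.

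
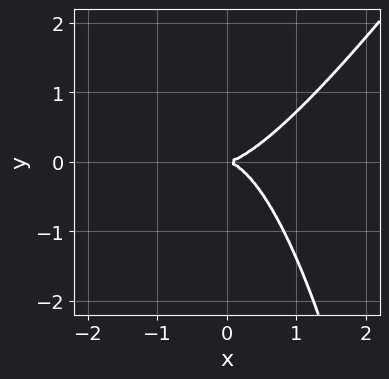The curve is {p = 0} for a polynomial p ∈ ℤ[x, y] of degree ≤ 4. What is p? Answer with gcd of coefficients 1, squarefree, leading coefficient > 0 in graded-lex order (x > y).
3*x^3 - 2*x^2*y - 3*y^2

1. The degree is 3 — the shape is more complex than any degree-2 curve.
2. Checking where it meets the axes: one x-axis crossing is at x = 0; one y-axis crossing is at y = 0.
3. Assembling these constraints gives the stated polynomial.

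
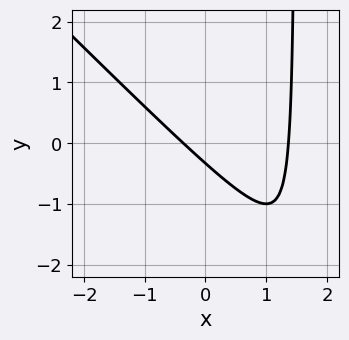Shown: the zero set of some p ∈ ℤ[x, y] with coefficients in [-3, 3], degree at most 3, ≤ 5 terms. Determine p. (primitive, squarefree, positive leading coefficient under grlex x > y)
2*x^2 + 2*x*y - 2*x - 3*y - 1

(a) Degree: the shape is more complex than any degree-1 curve, so deg p = 2.
(b) Putting this together gives p.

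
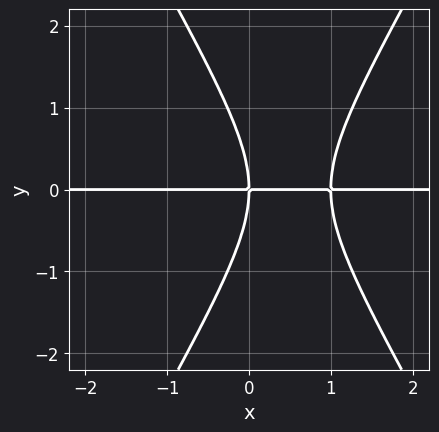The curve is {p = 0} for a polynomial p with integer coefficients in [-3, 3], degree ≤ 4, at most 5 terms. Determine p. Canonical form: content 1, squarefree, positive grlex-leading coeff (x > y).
3*x^2*y - y^3 - 3*x*y

First, the degree is 3 — the shape is more complex than any degree-2 curve.
Next, checking where it meets the axes: the visible x-axis segment lies entirely on the curve; it meets the y-axis at y = 0 (among the integer gridlines).
Finally, these observations pin down the coefficients.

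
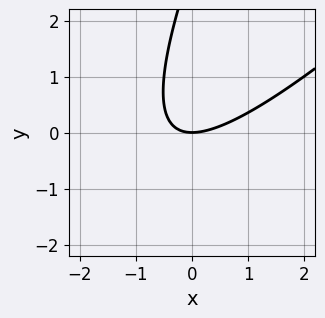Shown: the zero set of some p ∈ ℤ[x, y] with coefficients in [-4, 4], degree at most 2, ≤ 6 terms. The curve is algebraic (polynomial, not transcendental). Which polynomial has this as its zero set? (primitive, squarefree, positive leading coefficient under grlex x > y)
Degree: a generic line meets the curve in up to 2 points, so deg p = 2.
From the axis intercepts and sections: it crosses the x-axis at the gridline x = 0; one y-axis crossing is at y = 0.
These observations pin down the coefficients.

2*x^2 - 3*x*y + y^2 - 3*y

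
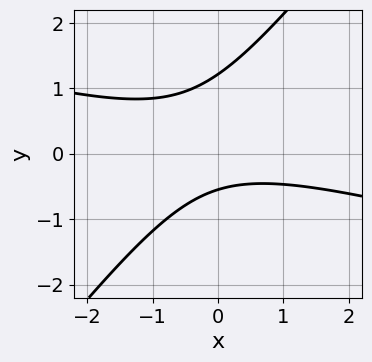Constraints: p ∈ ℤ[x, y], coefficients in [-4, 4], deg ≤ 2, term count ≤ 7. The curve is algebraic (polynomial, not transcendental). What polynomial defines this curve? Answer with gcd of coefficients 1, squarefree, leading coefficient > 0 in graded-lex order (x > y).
x^2 + 3*x*y - 3*y^2 + 2*y + 2

deg p = 2.
Checking where it meets the axes: no x-intercept at any integer in the box.
Assembling these constraints gives the stated polynomial.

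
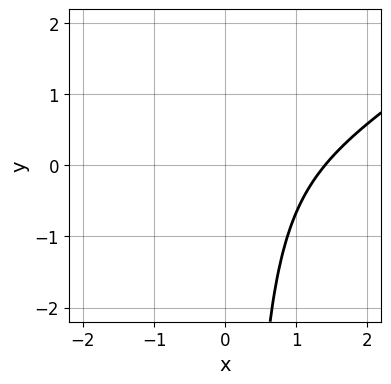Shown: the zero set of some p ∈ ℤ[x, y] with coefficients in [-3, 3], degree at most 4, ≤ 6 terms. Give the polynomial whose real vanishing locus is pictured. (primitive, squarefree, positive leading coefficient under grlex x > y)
(a) Degree: a generic line meets the curve in up to 3 points, so deg p = 3.
(b) Checking where it meets the axes: it misses every integer gridline on the y-axis.
(c) These observations pin down the coefficients.

2*x^3 - 3*x^2*y - 2*x^2 + x - 3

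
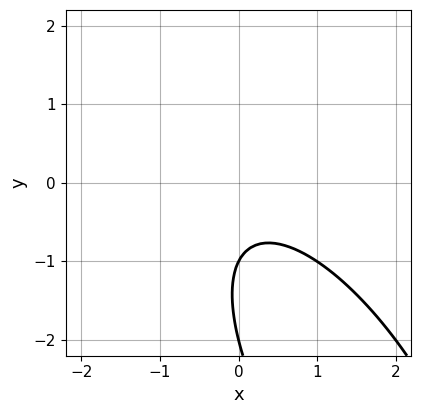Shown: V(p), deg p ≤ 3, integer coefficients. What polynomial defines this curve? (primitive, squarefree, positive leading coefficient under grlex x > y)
2*x^2 + 2*x*y + y^2 + 3*y + 2

deg p = 2. No degree-1 curve has this shape.
Against the integer gridlines: it misses every integer gridline on the x-axis; among the integer gridlines, it crosses the y-axis at y ∈ {-2, -1}.
The integer polynomial consistent with all of this is the stated p.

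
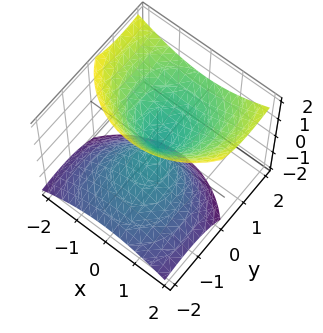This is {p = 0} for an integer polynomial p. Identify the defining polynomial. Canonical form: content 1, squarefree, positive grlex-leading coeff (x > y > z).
2*x^2 + 2*y^2 - 3*y*z - 2*z^2

1. deg p = 2.
2. Observable constraints: it crosses the x-axis at the gridline x = 0; it meets the y-axis at y = 0 (among the integer gridlines).
3. These observations pin down the coefficients.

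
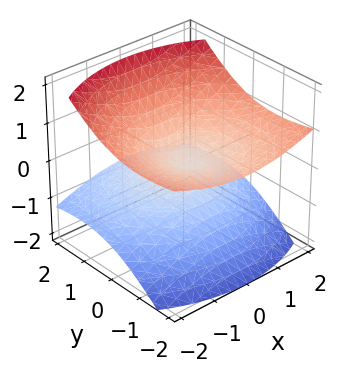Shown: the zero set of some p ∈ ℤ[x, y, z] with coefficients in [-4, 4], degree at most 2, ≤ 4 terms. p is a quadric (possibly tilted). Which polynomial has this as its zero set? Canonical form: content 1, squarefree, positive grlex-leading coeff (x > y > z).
x^2 + y^2 + 2*y*z - 3*z^2

I count 2 distinct pieces. Treating them together as one polynomial.
The degree is 2 — the shape is more complex than any degree-1 surface.
Observable constraints: one x-axis crossing is at x = 0; it meets the z-axis at z = 0 (among the integer gridlines); it meets the y-axis at y = 0 (among the integer gridlines).
Assembling these constraints gives the stated polynomial.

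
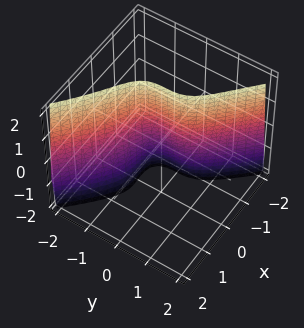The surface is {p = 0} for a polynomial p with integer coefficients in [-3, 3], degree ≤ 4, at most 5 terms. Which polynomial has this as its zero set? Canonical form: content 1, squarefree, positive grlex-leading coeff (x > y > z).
2*x^3 + 2*y^3 + x*z + 2*x + 1

(a) deg p = 3. The shape is more complex than any degree-2 surface.
(b) Checking where it meets the axes: no z-intercept at any integer in the box.
(c) Solving for integer coefficients yields p as stated.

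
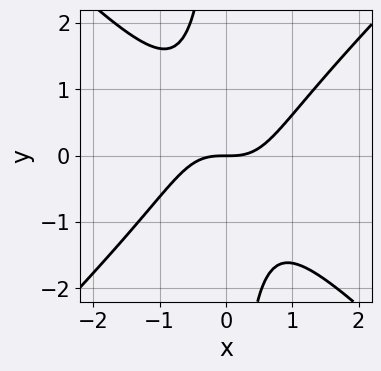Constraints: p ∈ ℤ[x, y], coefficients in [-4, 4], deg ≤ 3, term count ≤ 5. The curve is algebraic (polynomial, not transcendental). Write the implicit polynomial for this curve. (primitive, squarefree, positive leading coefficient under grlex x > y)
x^3 - x*y^2 - y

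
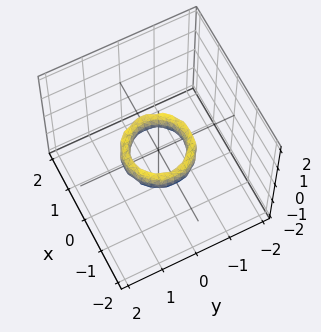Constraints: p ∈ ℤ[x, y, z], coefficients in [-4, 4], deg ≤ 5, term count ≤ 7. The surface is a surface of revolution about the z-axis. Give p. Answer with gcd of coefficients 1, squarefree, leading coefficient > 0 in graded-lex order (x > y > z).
2*x^4 + 4*x^2*y^2 + 2*y^4 - 3*x^2 - 3*y^2 + z^2 + 1

First, degree: a generic line meets the surface in up to 4 points, so deg p = 4.
Then, symmetry: the surface is invariant under rotation about z: p = q(x² + y², z).
Then, from the visible intercepts: a circular section at z = 0 has radius between 0 and 1; the x-axis gridline crossings are at x ∈ {-1, 1}.
Finally, the integer polynomial consistent with all of this is the stated p. Check: (0, 1, 0) on the y-axis lies on the surface, and p(0, 1, 0) = 0. ✓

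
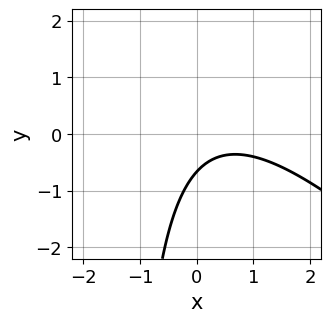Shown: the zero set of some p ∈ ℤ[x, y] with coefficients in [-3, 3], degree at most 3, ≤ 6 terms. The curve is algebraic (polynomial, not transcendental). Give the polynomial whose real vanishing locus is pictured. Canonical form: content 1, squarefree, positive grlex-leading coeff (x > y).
1. The degree is 2 — no degree-1 curve has this shape.
2. From the visible intercepts: the curve avoids every integer x-axis point in the box.
3. Matching integer coefficients to the picture gives p.

2*x^2 + 2*x*y - 2*x + 3*y + 2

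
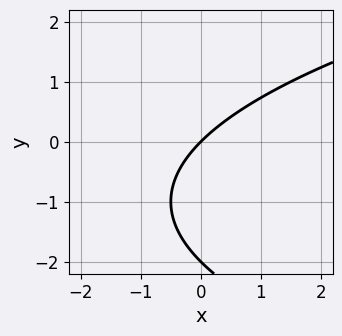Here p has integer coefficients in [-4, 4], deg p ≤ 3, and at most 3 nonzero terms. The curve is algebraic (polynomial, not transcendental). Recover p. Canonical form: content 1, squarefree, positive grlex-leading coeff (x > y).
y^2 - 2*x + 2*y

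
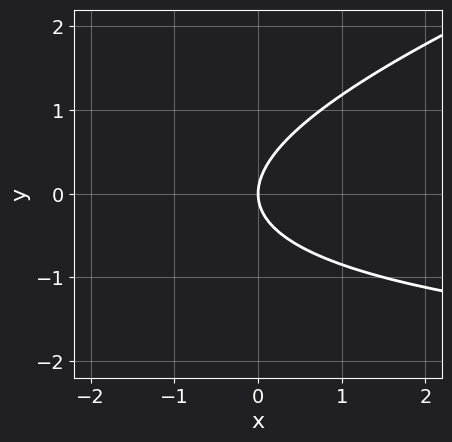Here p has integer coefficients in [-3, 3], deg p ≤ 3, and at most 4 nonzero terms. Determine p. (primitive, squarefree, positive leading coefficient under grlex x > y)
x*y - 3*y^2 + 3*x

1. The degree is 2 — no degree-1 curve has this shape.
2. From the visible intercepts: it crosses the y-axis at the gridline y = 0; one x-axis crossing is at x = 0.
3. Together with the visible shape, these determine p as stated.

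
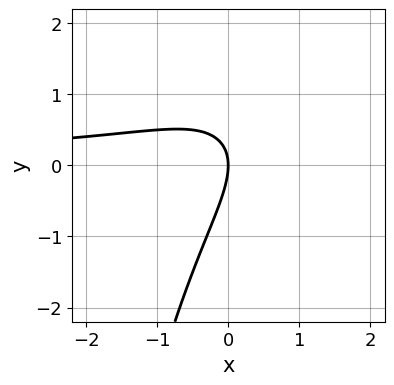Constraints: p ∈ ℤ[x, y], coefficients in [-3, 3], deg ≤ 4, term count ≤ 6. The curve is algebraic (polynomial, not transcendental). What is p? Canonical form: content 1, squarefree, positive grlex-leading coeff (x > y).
2*x^2*y - 3*x*y + 2*y^2 + 3*x

Degree: no degree-2 curve has this shape, so deg p = 3.
Reading off the gridlines: it meets the y-axis at y = 0 (among the integer gridlines); one x-axis crossing is at x = 0.
These observations pin down the coefficients.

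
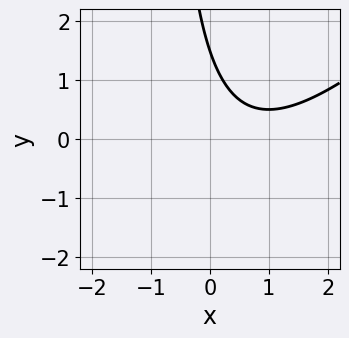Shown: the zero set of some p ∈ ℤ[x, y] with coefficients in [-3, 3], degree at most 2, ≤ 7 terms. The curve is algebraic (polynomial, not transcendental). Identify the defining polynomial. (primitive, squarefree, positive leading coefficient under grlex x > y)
(a) deg p = 2. No degree-1 curve has this shape.
(b) From the axis intercepts and sections: the curve avoids every integer x-axis point in the box.
(c) Fitting integer coefficients to these (and the overall shape) gives p.

2*x^2 - 2*x*y - 3*x - 2*y + 3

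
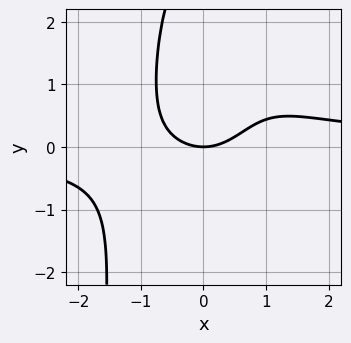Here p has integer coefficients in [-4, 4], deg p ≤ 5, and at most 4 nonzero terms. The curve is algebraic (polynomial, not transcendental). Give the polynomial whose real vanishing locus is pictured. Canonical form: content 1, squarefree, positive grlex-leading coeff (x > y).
deg p = 4. No degree-3 curve has this shape.
Observable constraints: one x-axis crossing is at x = 0; it meets the y-axis at y = 0 (among the integer gridlines).
The integer polynomial consistent with all of this is the stated p.

2*x^3*y - 2*x^2 - y^2 + 3*y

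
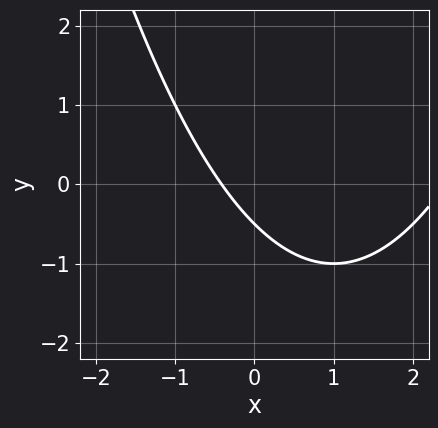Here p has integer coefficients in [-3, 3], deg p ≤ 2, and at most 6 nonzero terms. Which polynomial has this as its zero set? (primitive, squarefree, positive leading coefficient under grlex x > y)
1. Degree: the shape is more complex than any degree-1 curve, so deg p = 2.
2. Putting this together gives p.

x^2 - 2*x - 2*y - 1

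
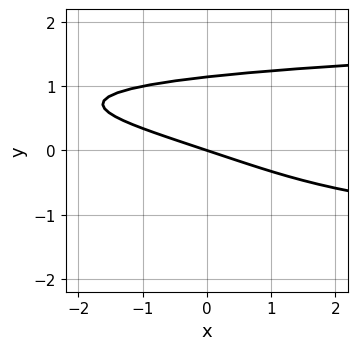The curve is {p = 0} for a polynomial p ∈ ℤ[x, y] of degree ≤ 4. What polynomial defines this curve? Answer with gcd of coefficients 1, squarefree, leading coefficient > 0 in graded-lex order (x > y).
2*y^4 - x - 3*y

The degree is 4 — the shape is more complex than any degree-3 curve.
Checking where it meets the axes: one x-axis crossing is at x = 0; it meets the y-axis at y = 0 (among the integer gridlines).
Together with the visible shape, these determine p as stated.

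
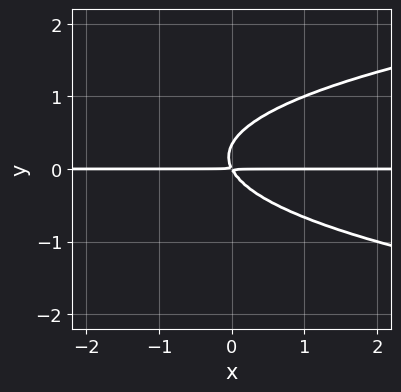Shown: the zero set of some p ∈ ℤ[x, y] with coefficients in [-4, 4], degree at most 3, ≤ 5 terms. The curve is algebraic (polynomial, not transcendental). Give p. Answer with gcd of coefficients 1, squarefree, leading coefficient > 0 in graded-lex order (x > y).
3*y^3 - 2*x*y - y^2

1. Degree: no degree-2 curve has this shape, so deg p = 3.
2. Observable constraints: the visible x-axis segment lies entirely on the curve.
3. Fitting integer coefficients to these (and the overall shape) gives p.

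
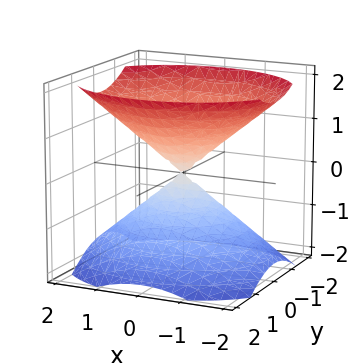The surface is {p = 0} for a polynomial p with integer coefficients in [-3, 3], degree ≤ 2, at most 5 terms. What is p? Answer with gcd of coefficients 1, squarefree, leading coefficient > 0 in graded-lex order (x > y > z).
2*x^2 + 3*y^2 - 3*z^2

1. I count 2 distinct pieces. Treating them together as one polynomial.
2. Degree: a double cone through the origin; a quadric, so deg p = 2.
3. Symmetries: the y ↦ −y reflection is a symmetry, so y appears only in even powers; the z ↦ −z reflection is a symmetry, so z appears only in even powers; it's symmetric under x → −x, forcing even powers of x.
4. Checking where it meets the axes: it crosses the y-axis at the gridline y = 0; it meets the z-axis at z = 0 (among the integer gridlines); it crosses the x-axis at the gridline x = 0.
5. Solving for integer coefficients yields p as stated.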